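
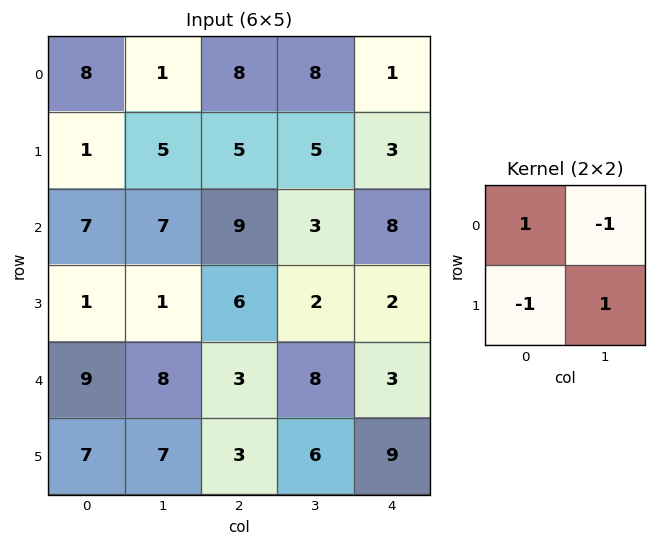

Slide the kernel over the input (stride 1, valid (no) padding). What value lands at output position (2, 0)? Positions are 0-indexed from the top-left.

0

The receptive field on the input at this output position is [7 7 / 1 1]. Elementwise product with the kernel and sum: 7·1 + 7·-1 + 1·-1 + 1·1.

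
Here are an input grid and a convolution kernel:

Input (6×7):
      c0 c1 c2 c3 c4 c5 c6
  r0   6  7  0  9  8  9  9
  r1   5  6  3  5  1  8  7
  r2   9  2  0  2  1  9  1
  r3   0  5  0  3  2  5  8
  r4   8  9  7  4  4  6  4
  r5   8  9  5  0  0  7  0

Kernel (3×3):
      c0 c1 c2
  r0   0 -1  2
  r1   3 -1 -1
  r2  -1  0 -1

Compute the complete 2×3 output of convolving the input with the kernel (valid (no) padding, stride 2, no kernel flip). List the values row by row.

-10 9 -5
-22 -16 -22

Output[0,0]: The receptive field on the input at this output position is [6 7 0 / 5 6 3 / 9 2 0]. Elementwise product with the kernel and sum: 7·-1 + 0·2 + 5·3 + 6·-1 + 3·-1 + 9·-1 + 0·-1.
Output[0,1]: The receptive field on the input at this output position is [0 9 8 / 3 5 1 / 0 2 1]. Elementwise product with the kernel and sum: 9·-1 + 8·2 + 3·3 + 5·-1 + 1·-1 + 0·-1 + 1·-1.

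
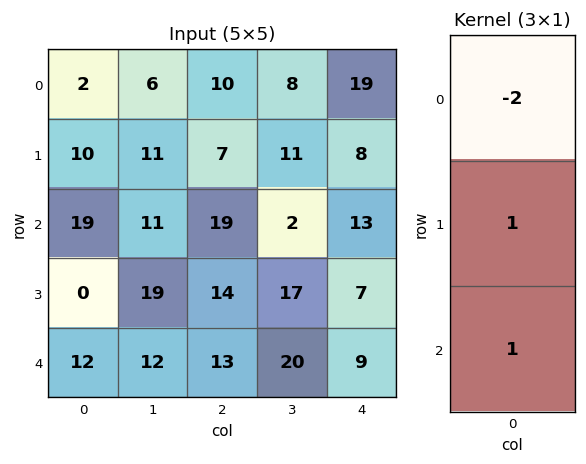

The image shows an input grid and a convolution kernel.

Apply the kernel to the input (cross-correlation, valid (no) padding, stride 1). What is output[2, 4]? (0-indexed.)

The receptive field on the input at this output position is [13 / 7 / 9]. Elementwise product with the kernel and sum: 13·-2 + 7·1 + 9·1.

-10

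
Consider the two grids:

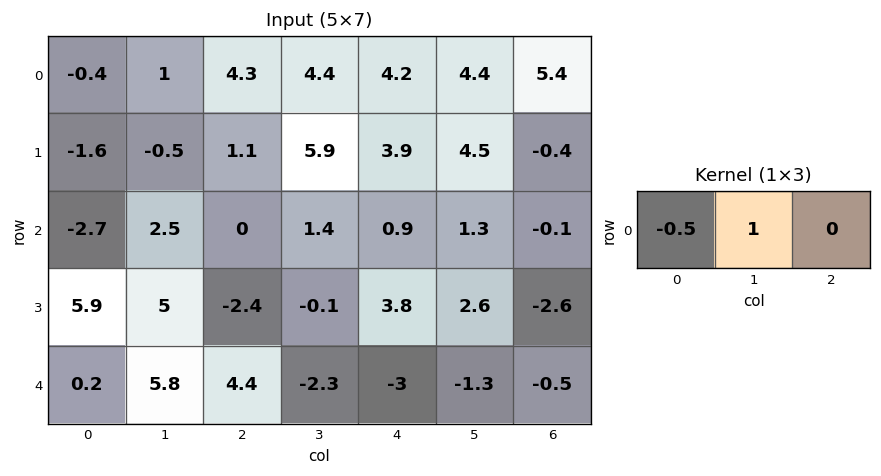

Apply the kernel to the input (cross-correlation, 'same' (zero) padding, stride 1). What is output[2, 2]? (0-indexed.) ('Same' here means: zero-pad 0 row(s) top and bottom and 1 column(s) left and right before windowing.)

-1.25

The receptive field on the zero-padded input at this output position is [2.5 0 1.4]. Elementwise product with the kernel and sum: 2.5·-0.5 + 0·1.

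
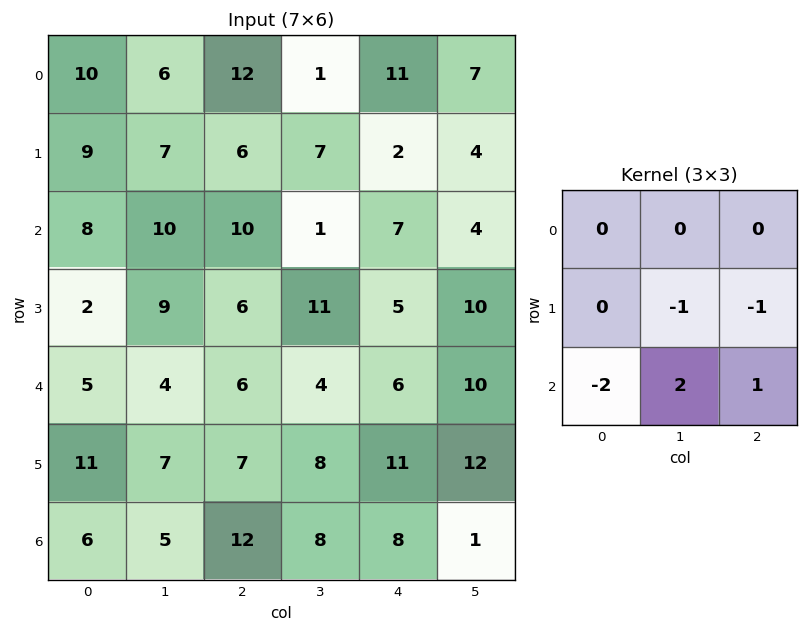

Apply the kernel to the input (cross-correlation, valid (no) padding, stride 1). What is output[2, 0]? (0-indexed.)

The receptive field on the input at this output position is [8 10 10 / 2 9 6 / 5 4 6]. Elementwise product with the kernel and sum: 9·-1 + 6·-1 + 5·-2 + 4·2 + 6·1.

-11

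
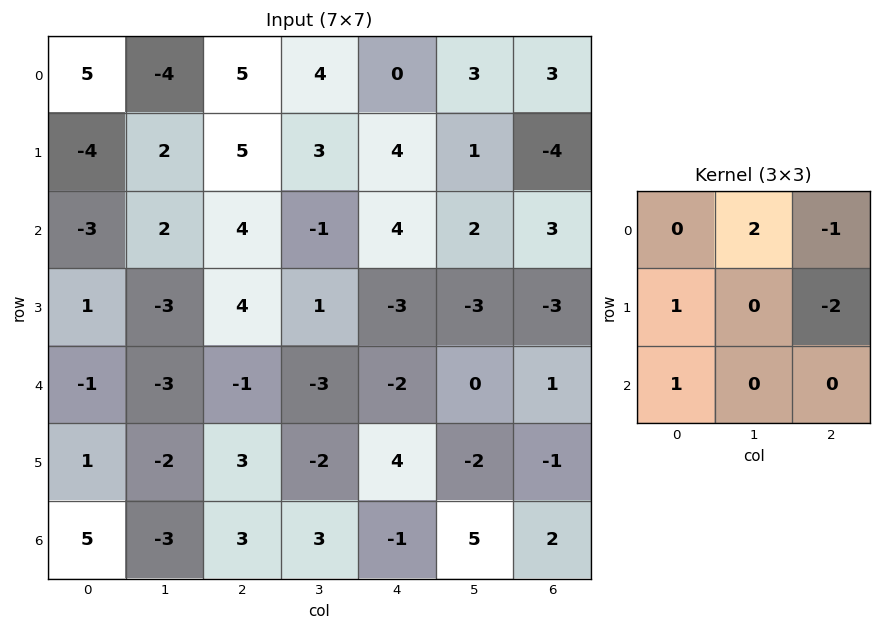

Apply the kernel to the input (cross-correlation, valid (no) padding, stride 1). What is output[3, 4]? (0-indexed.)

-3

The receptive field on the input at this output position is [-3 -3 -3 / -2 0 1 / 4 -2 -1]. Elementwise product with the kernel and sum: -3·2 + -3·-1 + -2·1 + 1·-2 + 4·1.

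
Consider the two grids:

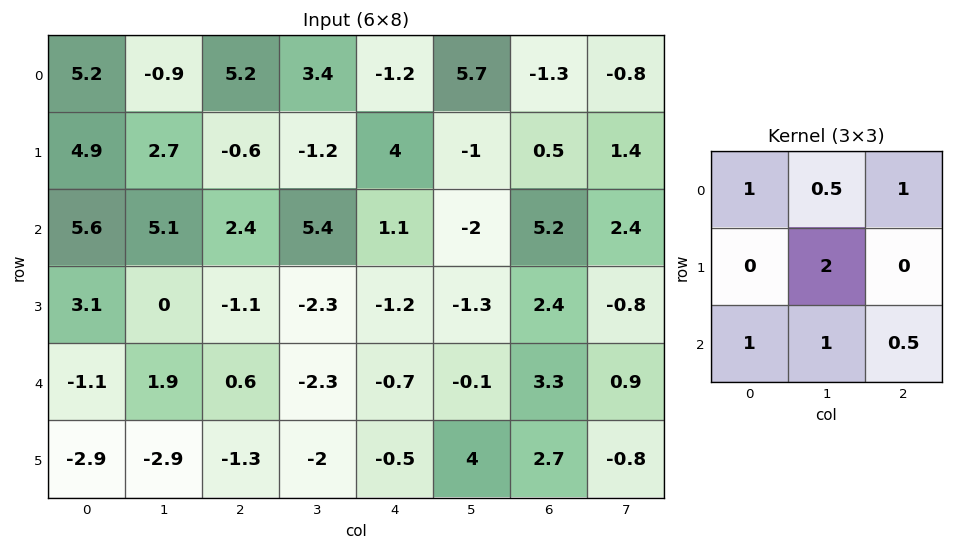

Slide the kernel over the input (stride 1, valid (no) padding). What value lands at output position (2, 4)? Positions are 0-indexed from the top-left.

The receptive field on the input at this output position is [1.1 -2 5.2 / -1.2 -1.3 2.4 / -0.7 -0.1 3.3]. Elementwise product with the kernel and sum: 1.1·1 + -2·0.5 + 5.2·1 + -1.3·2 + -0.7·1 + -0.1·1 + 3.3·0.5.

3.55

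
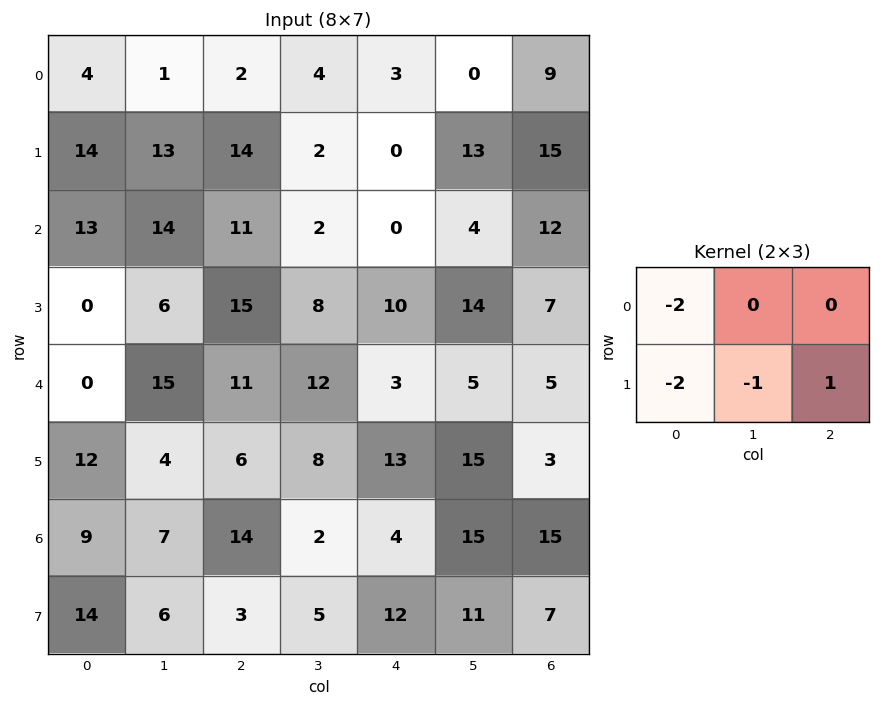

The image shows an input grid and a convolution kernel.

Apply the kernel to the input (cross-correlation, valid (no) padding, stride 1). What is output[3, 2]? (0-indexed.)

-61

The receptive field on the input at this output position is [15 8 10 / 11 12 3]. Elementwise product with the kernel and sum: 15·-2 + 11·-2 + 12·-1 + 3·1.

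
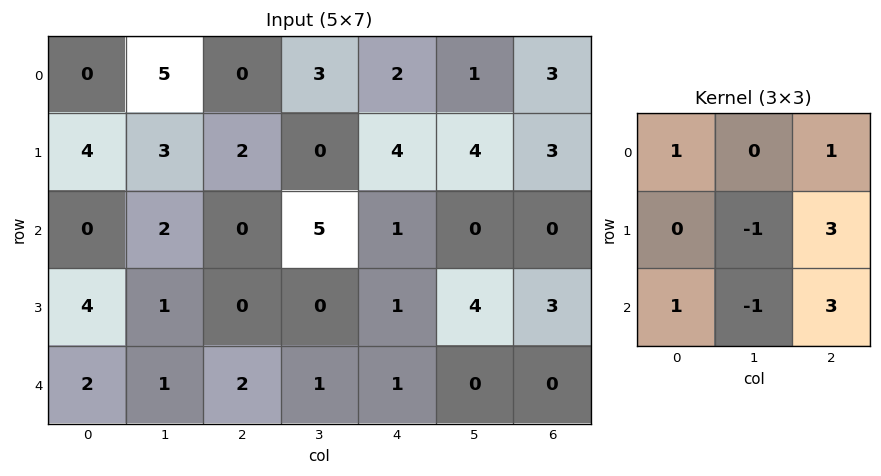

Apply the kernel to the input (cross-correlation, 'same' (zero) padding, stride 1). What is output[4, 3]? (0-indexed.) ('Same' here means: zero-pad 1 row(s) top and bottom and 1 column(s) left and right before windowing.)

3

The receptive field on the zero-padded input at this output position is [0 0 1 / 2 1 1 / 0 0 0]. Elementwise product with the kernel and sum: 0·1 + 1·1 + 1·-1 + 1·3 + 0·1 + 0·-1 + 0·3.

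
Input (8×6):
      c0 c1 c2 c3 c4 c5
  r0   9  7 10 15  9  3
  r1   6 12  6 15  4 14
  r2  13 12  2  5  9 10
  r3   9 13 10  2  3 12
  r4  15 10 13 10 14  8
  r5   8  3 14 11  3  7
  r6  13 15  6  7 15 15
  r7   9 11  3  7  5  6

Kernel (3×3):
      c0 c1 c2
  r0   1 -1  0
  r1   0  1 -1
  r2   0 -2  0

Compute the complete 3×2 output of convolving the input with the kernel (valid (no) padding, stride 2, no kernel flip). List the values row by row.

-16 -4
-16 -24
-36 -3

Output[0,0]: The receptive field on the input at this output position is [9 7 10 / 6 12 6 / 13 12 2]. Elementwise product with the kernel and sum: 9·1 + 7·-1 + 12·1 + 6·-1 + 12·-2.
Output[0,1]: The receptive field on the input at this output position is [10 15 9 / 6 15 4 / 2 5 9]. Elementwise product with the kernel and sum: 10·1 + 15·-1 + 15·1 + 4·-1 + 5·-2.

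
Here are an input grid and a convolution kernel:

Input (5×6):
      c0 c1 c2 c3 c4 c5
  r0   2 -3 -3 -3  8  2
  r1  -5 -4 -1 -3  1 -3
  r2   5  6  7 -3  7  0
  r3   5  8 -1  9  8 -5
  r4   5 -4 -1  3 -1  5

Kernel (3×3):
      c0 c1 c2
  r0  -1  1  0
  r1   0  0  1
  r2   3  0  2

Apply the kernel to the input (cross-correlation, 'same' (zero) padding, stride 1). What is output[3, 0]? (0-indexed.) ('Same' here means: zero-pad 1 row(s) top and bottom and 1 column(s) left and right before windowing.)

5

The receptive field on the zero-padded input at this output position is [0 5 6 / 0 5 8 / 0 5 -4]. Elementwise product with the kernel and sum: 0·-1 + 5·1 + 8·1 + 0·3 + -4·2.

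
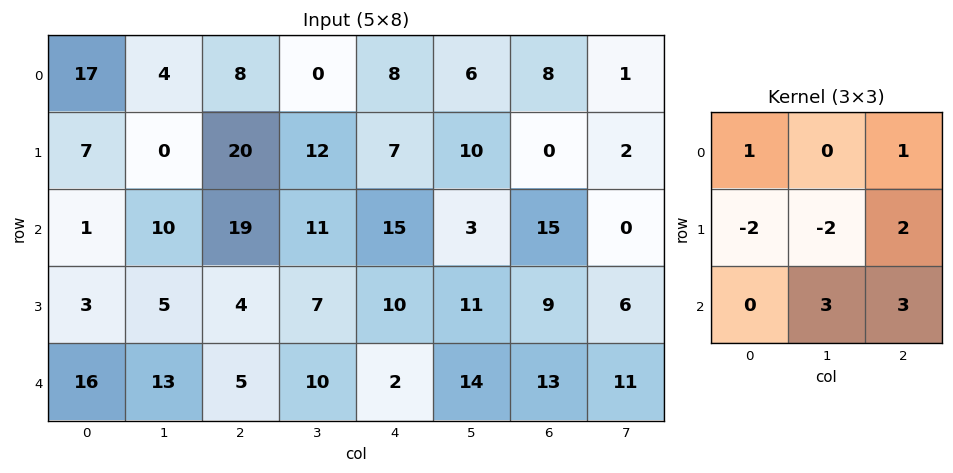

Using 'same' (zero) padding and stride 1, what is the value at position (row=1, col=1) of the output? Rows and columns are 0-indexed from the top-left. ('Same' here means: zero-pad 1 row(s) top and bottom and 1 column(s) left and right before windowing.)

The receptive field on the zero-padded input at this output position is [17 4 8 / 7 0 20 / 1 10 19]. Elementwise product with the kernel and sum: 17·1 + 8·1 + 7·-2 + 0·-2 + 20·2 + 10·3 + 19·3.

138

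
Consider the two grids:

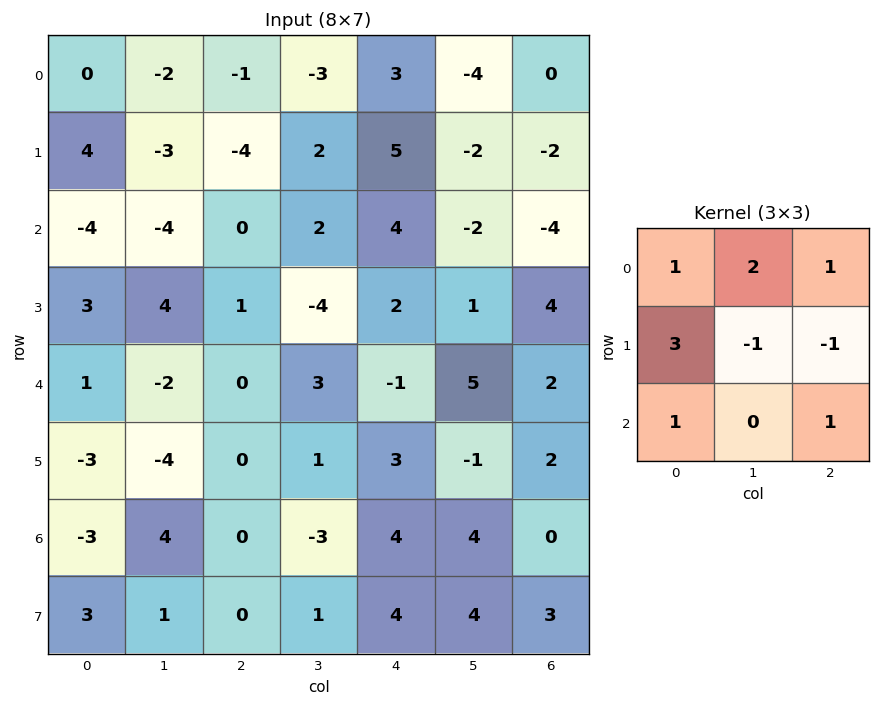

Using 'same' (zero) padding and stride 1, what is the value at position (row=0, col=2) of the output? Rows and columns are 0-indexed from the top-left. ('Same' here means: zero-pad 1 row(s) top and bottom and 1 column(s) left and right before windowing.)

The receptive field on the zero-padded input at this output position is [0 0 0 / -2 -1 -3 / -3 -4 2]. Elementwise product with the kernel and sum: 0·1 + 0·2 + 0·1 + -2·3 + -1·-1 + -3·-1 + -3·1 + 2·1.

-3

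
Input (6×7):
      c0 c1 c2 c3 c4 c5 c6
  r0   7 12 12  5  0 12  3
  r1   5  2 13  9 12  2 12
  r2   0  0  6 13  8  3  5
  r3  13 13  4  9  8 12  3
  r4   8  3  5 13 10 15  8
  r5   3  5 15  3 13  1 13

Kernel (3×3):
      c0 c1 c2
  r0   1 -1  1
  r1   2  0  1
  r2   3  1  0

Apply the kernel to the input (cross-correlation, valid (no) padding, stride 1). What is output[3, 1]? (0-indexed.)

The receptive field on the input at this output position is [13 4 9 / 3 5 13 / 5 15 3]. Elementwise product with the kernel and sum: 13·1 + 4·-1 + 9·1 + 3·2 + 13·1 + 5·3 + 15·1.

67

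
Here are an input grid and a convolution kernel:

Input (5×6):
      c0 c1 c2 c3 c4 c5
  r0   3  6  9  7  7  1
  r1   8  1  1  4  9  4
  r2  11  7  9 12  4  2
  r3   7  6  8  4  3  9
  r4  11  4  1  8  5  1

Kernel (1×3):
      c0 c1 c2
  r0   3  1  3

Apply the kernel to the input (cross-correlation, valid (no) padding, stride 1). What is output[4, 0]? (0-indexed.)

40

The receptive field on the input at this output position is [11 4 1]. Elementwise product with the kernel and sum: 11·3 + 4·1 + 1·3.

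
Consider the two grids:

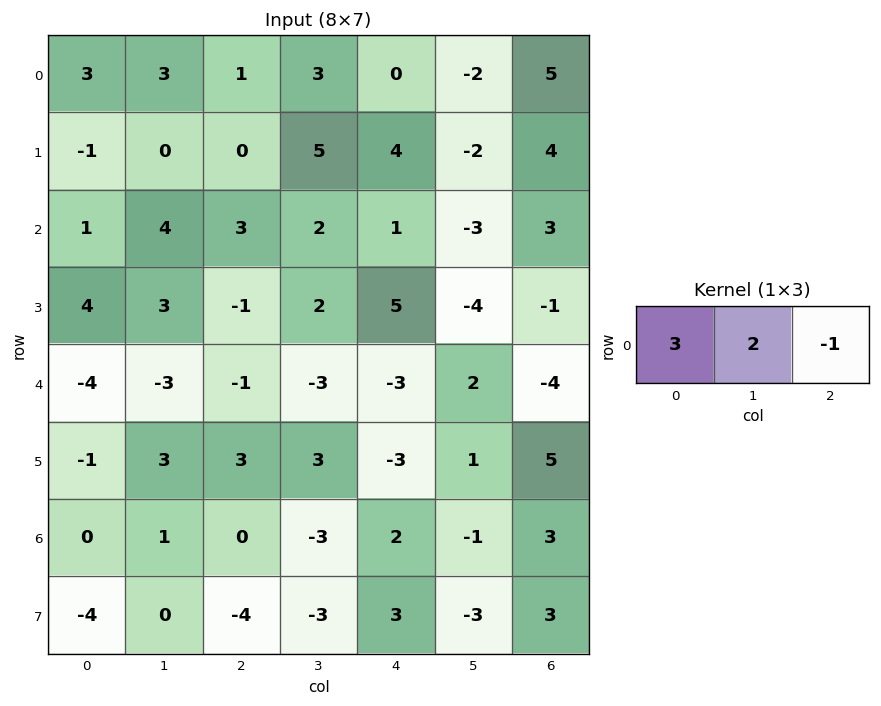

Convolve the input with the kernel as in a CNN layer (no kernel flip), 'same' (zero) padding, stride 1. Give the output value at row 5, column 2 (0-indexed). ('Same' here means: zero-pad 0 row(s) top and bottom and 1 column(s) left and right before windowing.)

The receptive field on the zero-padded input at this output position is [3 3 3]. Elementwise product with the kernel and sum: 3·3 + 3·2 + 3·-1.

12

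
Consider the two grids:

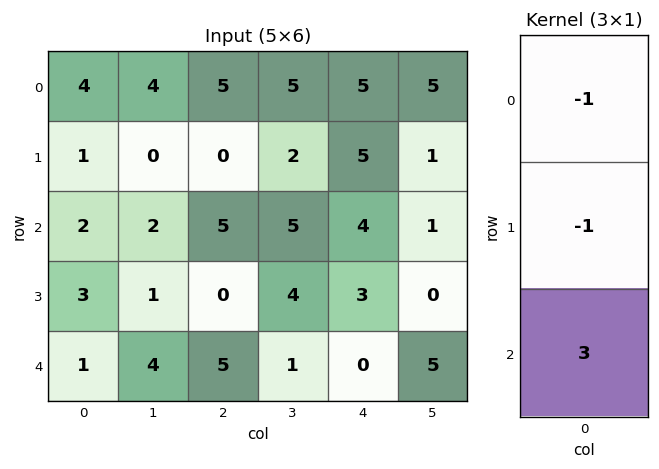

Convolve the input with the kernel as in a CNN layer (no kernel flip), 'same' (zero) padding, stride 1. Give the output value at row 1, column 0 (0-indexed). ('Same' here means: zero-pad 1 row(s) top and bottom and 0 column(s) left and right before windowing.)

The receptive field on the zero-padded input at this output position is [4 / 1 / 2]. Elementwise product with the kernel and sum: 4·-1 + 1·-1 + 2·3.

1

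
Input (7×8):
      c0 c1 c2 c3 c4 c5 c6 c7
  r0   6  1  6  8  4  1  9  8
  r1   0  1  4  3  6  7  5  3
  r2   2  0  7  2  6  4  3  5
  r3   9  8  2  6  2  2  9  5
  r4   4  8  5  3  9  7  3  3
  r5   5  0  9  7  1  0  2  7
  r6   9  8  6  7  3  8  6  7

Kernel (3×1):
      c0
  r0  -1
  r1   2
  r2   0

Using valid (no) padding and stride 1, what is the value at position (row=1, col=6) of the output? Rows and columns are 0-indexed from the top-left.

1

The receptive field on the input at this output position is [5 / 3 / 9]. Elementwise product with the kernel and sum: 5·-1 + 3·2.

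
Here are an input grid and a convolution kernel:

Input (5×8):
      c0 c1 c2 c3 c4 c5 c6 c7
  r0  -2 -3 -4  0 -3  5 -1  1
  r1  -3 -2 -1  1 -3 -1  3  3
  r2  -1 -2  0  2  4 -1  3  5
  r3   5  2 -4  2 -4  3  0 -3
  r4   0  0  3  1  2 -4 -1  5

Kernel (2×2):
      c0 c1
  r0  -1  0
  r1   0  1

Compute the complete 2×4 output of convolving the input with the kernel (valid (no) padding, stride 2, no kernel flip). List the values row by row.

Output[0,0]: The receptive field on the input at this output position is [-2 -3 / -3 -2]. Elementwise product with the kernel and sum: -2·-1 + -2·1.

0 5 2 4
3 2 -1 -6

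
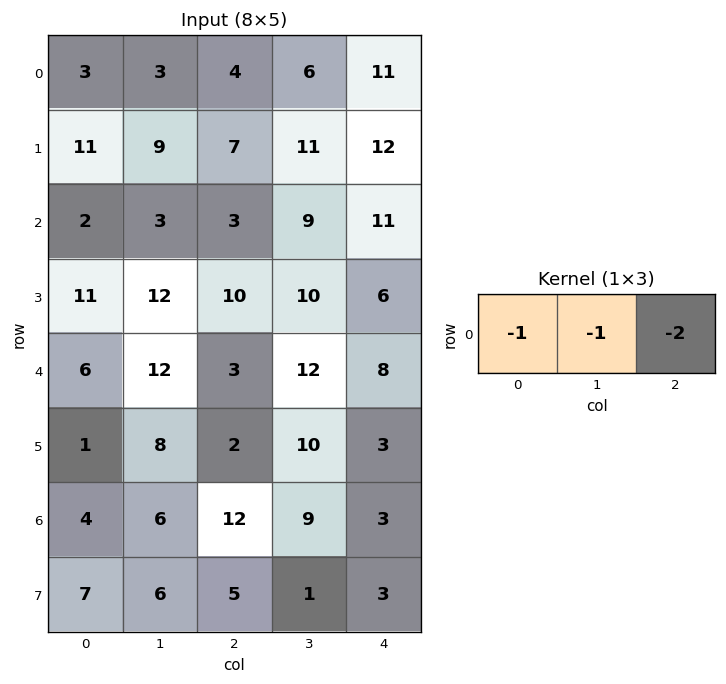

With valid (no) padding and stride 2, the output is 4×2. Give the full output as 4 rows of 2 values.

Output[0,0]: The receptive field on the input at this output position is [3 3 4]. Elementwise product with the kernel and sum: 3·-1 + 3·-1 + 4·-2.

-14 -32
-11 -34
-24 -31
-34 -27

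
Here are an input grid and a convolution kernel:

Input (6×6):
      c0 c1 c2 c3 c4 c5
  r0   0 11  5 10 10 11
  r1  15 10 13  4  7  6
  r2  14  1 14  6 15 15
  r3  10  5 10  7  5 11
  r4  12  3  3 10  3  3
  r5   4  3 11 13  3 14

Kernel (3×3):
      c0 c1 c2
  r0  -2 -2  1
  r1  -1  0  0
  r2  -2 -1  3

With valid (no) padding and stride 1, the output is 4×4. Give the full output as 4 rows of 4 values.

-19 -30 -22 -15
-46 -42 -53 -8
-44 -8 -42 -48
-10 -4 -58 -10

Output[0,0]: The receptive field on the input at this output position is [0 11 5 / 15 10 13 / 14 1 14]. Elementwise product with the kernel and sum: 0·-2 + 11·-2 + 5·1 + 15·-1 + 14·-2 + 1·-1 + 14·3.
Output[0,1]: The receptive field on the input at this output position is [11 5 10 / 10 13 4 / 1 14 6]. Elementwise product with the kernel and sum: 11·-2 + 5·-2 + 10·1 + 10·-1 + 1·-2 + 14·-1 + 6·3.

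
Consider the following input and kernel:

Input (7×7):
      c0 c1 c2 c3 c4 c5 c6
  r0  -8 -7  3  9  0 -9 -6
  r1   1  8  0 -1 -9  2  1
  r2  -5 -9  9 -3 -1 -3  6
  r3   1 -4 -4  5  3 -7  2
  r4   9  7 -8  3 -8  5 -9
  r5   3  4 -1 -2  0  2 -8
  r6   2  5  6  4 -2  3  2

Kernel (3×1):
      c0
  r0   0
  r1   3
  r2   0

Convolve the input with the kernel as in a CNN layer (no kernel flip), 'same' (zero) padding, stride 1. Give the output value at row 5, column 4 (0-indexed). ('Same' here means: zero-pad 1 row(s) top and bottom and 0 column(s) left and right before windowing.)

0

The receptive field on the zero-padded input at this output position is [-8 / 0 / -2]. Elementwise product with the kernel and sum: 0·3.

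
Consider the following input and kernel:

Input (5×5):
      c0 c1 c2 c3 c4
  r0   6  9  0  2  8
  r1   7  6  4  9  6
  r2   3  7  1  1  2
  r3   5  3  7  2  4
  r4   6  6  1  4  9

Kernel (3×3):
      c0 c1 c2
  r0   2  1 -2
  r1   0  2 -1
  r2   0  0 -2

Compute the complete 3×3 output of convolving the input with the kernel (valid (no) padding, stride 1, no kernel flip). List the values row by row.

27 11 -6
11 -5 -3
8 17 -19

Output[0,0]: The receptive field on the input at this output position is [6 9 0 / 7 6 4 / 3 7 1]. Elementwise product with the kernel and sum: 6·2 + 9·1 + 0·-2 + 6·2 + 4·-1 + 1·-2.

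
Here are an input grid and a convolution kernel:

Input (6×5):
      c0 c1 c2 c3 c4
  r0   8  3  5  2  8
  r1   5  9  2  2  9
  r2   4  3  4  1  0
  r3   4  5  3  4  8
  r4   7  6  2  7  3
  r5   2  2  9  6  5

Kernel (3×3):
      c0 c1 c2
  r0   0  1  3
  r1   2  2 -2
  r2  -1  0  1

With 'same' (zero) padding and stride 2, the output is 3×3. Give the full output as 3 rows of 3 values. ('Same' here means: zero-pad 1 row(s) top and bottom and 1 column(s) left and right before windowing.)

19 5 18
39 19 7
23 21 22

Output[0,0]: The receptive field on the zero-padded input at this output position is [0 0 0 / 0 8 3 / 0 5 9]. Elementwise product with the kernel and sum: 0·1 + 0·3 + 0·2 + 8·2 + 3·-2 + 0·-1 + 9·1.
Output[0,1]: The receptive field on the zero-padded input at this output position is [0 0 0 / 3 5 2 / 9 2 2]. Elementwise product with the kernel and sum: 0·1 + 0·3 + 3·2 + 5·2 + 2·-2 + 9·-1 + 2·1.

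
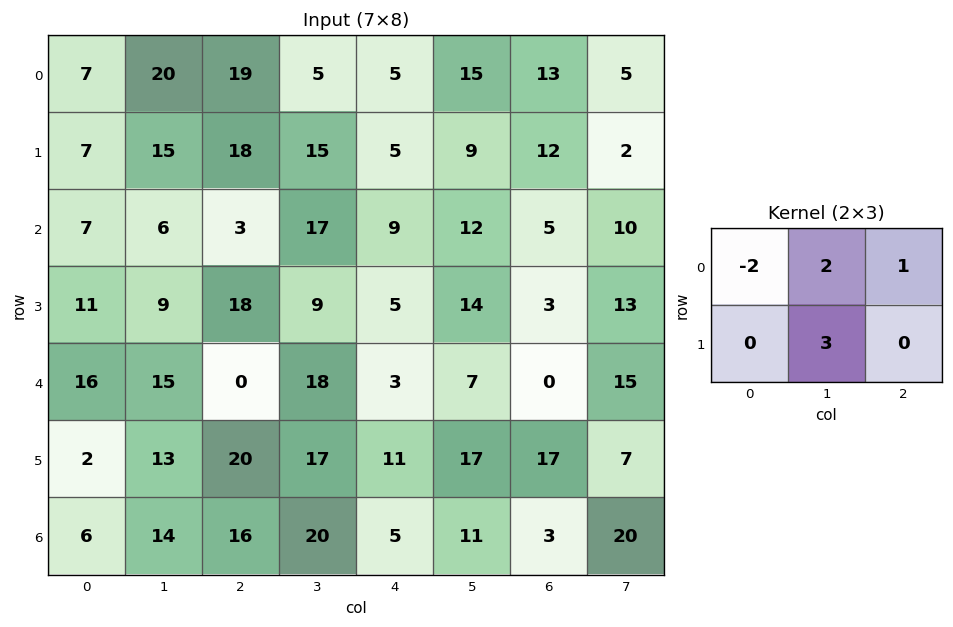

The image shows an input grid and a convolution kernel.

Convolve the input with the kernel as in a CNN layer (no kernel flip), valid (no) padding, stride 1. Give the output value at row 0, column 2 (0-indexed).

22

The receptive field on the input at this output position is [19 5 5 / 18 15 5]. Elementwise product with the kernel and sum: 19·-2 + 5·2 + 5·1 + 15·3.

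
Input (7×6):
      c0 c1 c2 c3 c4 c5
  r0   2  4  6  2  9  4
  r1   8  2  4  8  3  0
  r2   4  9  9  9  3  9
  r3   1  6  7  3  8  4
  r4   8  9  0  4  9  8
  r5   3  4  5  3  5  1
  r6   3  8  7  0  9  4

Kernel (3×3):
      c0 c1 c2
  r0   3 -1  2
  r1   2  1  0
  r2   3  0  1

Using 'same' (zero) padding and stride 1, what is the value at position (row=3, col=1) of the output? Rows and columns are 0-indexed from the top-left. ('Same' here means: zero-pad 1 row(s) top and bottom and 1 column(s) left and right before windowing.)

53

The receptive field on the zero-padded input at this output position is [4 9 9 / 1 6 7 / 8 9 0]. Elementwise product with the kernel and sum: 4·3 + 9·-1 + 9·2 + 1·2 + 6·1 + 8·3 + 0·1.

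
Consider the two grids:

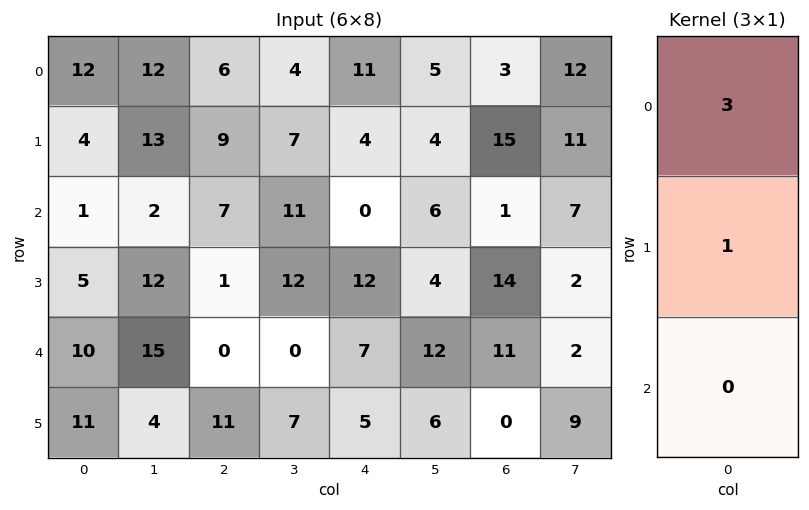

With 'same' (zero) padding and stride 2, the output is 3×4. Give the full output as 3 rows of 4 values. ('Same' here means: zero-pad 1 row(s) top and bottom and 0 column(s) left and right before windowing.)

12 6 11 3
13 34 12 46
25 3 43 53

Output[0,0]: The receptive field on the zero-padded input at this output position is [0 / 12 / 4]. Elementwise product with the kernel and sum: 0·3 + 12·1.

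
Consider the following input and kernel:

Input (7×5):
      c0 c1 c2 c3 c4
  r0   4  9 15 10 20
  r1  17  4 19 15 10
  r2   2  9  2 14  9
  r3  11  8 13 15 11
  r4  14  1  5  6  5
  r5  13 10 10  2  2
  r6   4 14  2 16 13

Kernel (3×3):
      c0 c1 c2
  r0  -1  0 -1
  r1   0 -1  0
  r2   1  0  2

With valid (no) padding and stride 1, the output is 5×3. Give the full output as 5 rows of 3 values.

Output[0,0]: The receptive field on the input at this output position is [4 9 15 / 17 4 19 / 2 9 2]. Elementwise product with the kernel and sum: 4·-1 + 15·-1 + 4·-1 + 2·1 + 2·2.
Output[0,1]: The receptive field on the input at this output position is [9 15 10 / 4 19 15 / 9 2 14]. Elementwise product with the kernel and sum: 9·-1 + 10·-1 + 19·-1 + 9·1 + 14·2.

-17 -1 -30
-8 17 -8
12 -23 -11
8 -14 -16
-21 29 16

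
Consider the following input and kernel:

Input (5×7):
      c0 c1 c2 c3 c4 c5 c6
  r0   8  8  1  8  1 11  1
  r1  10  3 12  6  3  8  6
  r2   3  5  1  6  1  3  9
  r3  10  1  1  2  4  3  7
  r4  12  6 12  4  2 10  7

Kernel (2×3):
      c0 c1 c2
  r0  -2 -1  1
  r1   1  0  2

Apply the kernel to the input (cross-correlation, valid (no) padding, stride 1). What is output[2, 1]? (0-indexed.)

0

The receptive field on the input at this output position is [5 1 6 / 1 1 2]. Elementwise product with the kernel and sum: 5·-2 + 1·-1 + 6·1 + 1·1 + 2·2.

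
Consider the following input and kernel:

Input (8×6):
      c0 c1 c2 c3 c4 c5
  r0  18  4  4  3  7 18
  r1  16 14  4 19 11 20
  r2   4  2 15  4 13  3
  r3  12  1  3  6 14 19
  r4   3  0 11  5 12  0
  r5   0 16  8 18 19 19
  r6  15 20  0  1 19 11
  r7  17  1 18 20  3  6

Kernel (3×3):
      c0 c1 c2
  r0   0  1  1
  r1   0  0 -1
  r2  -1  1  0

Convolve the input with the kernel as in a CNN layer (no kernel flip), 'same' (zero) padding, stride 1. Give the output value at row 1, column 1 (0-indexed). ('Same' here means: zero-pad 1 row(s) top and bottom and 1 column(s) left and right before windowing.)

The receptive field on the zero-padded input at this output position is [18 4 4 / 16 14 4 / 4 2 15]. Elementwise product with the kernel and sum: 4·1 + 4·1 + 4·-1 + 4·-1 + 2·1.

2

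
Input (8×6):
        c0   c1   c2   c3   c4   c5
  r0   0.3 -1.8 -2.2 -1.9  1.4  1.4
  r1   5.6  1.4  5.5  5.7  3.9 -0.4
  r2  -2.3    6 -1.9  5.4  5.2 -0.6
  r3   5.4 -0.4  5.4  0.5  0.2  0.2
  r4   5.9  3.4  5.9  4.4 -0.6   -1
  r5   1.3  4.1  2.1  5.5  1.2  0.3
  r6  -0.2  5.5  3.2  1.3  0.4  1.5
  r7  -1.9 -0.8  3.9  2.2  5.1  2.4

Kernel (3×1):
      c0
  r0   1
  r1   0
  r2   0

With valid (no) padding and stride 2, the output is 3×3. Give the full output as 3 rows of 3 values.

0.3 -2.2 1.4
-2.3 -1.9 5.2
5.9 5.9 -0.6

Output[0,0]: The receptive field on the input at this output position is [0.3 / 5.6 / -2.3]. Elementwise product with the kernel and sum: 0.3·1.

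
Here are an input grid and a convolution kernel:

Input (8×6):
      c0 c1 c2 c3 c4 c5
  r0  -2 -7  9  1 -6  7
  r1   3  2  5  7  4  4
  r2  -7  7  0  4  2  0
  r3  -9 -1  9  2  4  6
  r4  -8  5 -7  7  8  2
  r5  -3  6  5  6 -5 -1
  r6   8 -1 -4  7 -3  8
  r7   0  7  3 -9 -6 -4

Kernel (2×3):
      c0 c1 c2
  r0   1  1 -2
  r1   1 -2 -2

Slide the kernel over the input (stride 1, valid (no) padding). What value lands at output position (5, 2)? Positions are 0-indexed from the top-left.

9

The receptive field on the input at this output position is [5 6 -5 / -4 7 -3]. Elementwise product with the kernel and sum: 5·1 + 6·1 + -5·-2 + -4·1 + 7·-2 + -3·-2.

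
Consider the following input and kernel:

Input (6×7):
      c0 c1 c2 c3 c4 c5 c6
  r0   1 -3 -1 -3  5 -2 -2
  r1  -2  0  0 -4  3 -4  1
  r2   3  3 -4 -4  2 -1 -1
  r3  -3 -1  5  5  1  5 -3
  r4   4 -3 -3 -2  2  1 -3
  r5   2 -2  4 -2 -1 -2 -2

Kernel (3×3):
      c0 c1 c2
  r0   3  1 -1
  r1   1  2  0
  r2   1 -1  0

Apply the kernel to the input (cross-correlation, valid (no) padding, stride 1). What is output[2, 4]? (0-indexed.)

The receptive field on the input at this output position is [2 -1 -1 / 1 5 -3 / 2 1 -3]. Elementwise product with the kernel and sum: 2·3 + -1·1 + -1·-1 + 1·1 + 5·2 + 2·1 + 1·-1.

18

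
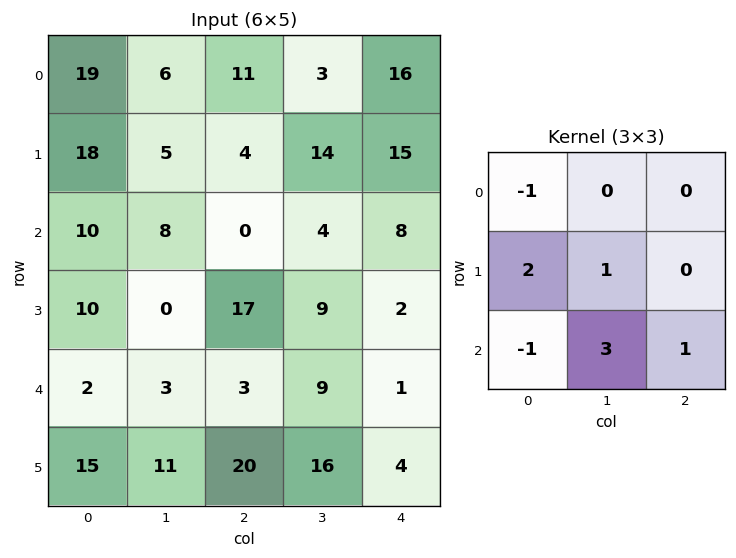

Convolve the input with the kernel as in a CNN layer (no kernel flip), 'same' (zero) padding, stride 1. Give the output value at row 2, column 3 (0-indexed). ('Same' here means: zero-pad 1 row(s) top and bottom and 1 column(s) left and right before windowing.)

The receptive field on the zero-padded input at this output position is [4 14 15 / 0 4 8 / 17 9 2]. Elementwise product with the kernel and sum: 4·-1 + 0·2 + 4·1 + 17·-1 + 9·3 + 2·1.

12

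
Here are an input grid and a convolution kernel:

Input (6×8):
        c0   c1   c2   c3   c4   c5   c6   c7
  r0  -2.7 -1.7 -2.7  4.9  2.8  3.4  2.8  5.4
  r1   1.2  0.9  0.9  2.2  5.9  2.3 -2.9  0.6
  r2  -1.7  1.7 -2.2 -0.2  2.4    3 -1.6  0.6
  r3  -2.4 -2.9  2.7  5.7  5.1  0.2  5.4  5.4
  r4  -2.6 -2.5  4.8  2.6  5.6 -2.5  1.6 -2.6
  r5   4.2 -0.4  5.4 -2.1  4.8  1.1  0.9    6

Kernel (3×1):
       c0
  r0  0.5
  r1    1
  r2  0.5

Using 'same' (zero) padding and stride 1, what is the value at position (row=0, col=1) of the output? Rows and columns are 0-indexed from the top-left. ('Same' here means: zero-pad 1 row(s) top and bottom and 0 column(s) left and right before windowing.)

The receptive field on the zero-padded input at this output position is [0 / -1.7 / 0.9]. Elementwise product with the kernel and sum: 0·0.5 + -1.7·1 + 0.9·0.5.

-1.25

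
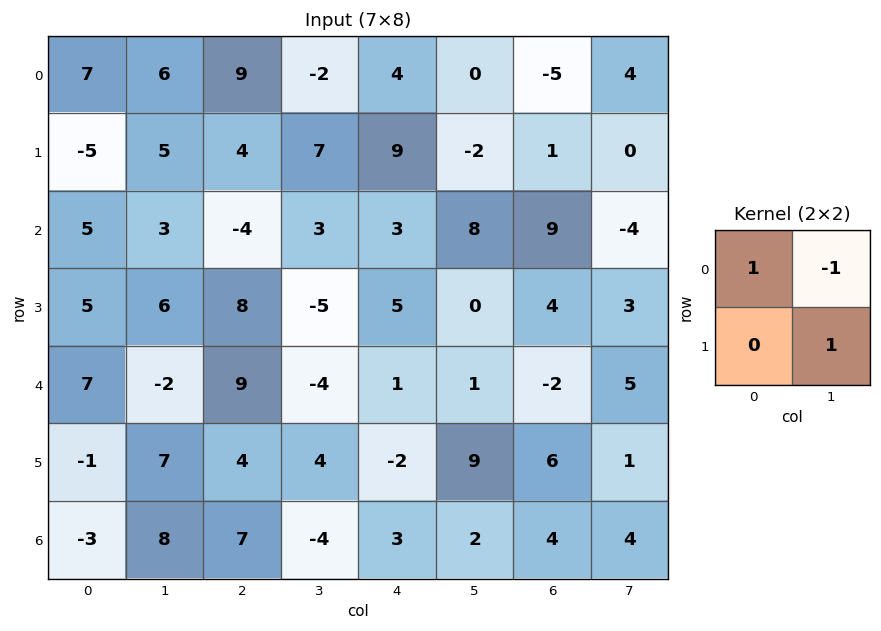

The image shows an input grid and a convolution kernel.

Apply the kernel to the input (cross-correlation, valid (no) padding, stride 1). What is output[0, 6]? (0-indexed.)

The receptive field on the input at this output position is [-5 4 / 1 0]. Elementwise product with the kernel and sum: -5·1 + 4·-1 + 0·1.

-9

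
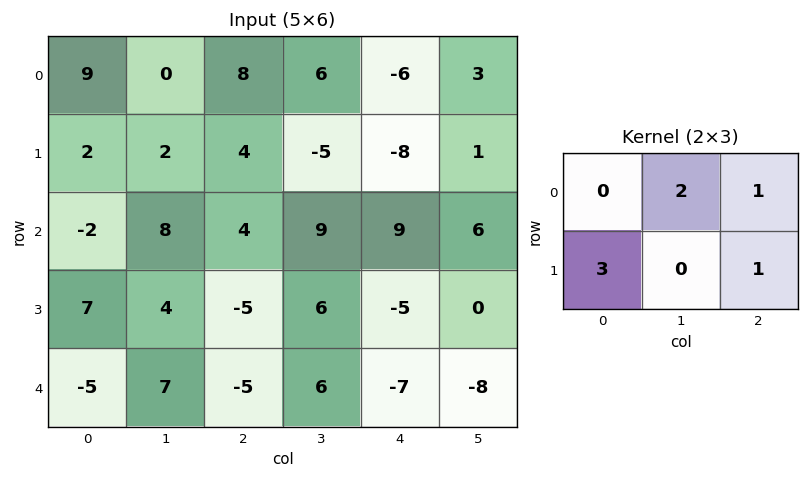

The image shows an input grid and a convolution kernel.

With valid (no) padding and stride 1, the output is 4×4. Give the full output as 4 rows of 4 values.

18 23 10 -23
6 36 3 18
36 35 7 42
-17 23 -15 0

Output[0,0]: The receptive field on the input at this output position is [9 0 8 / 2 2 4]. Elementwise product with the kernel and sum: 0·2 + 8·1 + 2·3 + 4·1.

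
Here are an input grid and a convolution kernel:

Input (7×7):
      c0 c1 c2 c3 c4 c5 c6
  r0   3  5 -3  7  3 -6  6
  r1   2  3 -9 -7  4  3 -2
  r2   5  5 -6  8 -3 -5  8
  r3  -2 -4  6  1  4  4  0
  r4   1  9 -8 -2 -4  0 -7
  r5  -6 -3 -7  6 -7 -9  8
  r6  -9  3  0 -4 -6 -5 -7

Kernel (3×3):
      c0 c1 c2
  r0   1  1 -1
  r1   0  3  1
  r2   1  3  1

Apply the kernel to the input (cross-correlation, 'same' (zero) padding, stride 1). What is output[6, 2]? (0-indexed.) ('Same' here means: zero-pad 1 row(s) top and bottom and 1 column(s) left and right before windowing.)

The receptive field on the zero-padded input at this output position is [-3 -7 6 / 3 0 -4 / 0 0 0]. Elementwise product with the kernel and sum: -3·1 + -7·1 + 6·-1 + 0·3 + -4·1 + 0·1 + 0·3 + 0·1.

-20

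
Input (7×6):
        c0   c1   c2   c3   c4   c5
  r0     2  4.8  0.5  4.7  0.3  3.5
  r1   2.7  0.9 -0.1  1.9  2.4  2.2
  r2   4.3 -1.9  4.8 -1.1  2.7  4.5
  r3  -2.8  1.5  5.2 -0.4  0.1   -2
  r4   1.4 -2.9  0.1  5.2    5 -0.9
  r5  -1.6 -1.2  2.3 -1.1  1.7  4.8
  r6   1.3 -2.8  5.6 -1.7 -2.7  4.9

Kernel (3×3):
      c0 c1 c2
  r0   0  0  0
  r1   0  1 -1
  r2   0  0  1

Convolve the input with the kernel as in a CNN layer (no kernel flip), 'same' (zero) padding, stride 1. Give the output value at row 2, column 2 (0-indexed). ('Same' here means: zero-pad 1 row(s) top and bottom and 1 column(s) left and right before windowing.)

5.5

The receptive field on the zero-padded input at this output position is [0.9 -0.1 1.9 / -1.9 4.8 -1.1 / 1.5 5.2 -0.4]. Elementwise product with the kernel and sum: 4.8·1 + -1.1·-1 + -0.4·1.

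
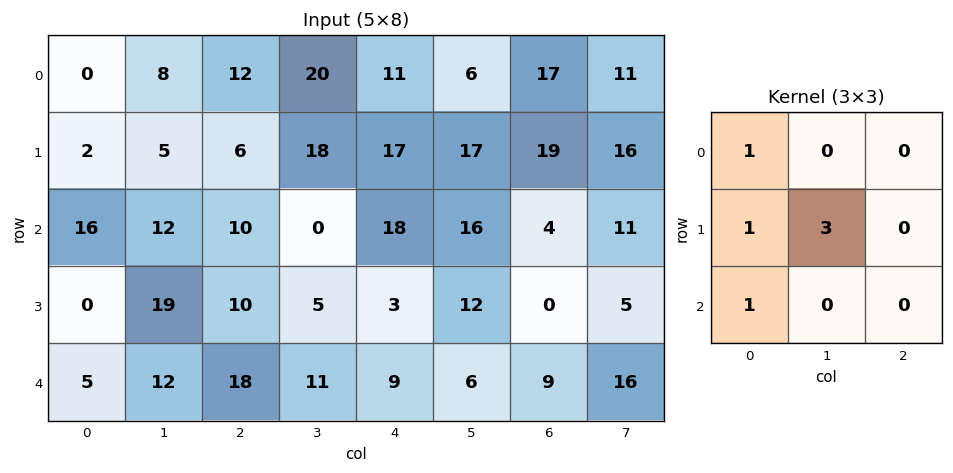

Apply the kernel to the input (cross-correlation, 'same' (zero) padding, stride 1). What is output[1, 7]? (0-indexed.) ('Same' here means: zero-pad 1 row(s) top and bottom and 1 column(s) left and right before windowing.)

88

The receptive field on the zero-padded input at this output position is [17 11 0 / 19 16 0 / 4 11 0]. Elementwise product with the kernel and sum: 17·1 + 19·1 + 16·3 + 4·1.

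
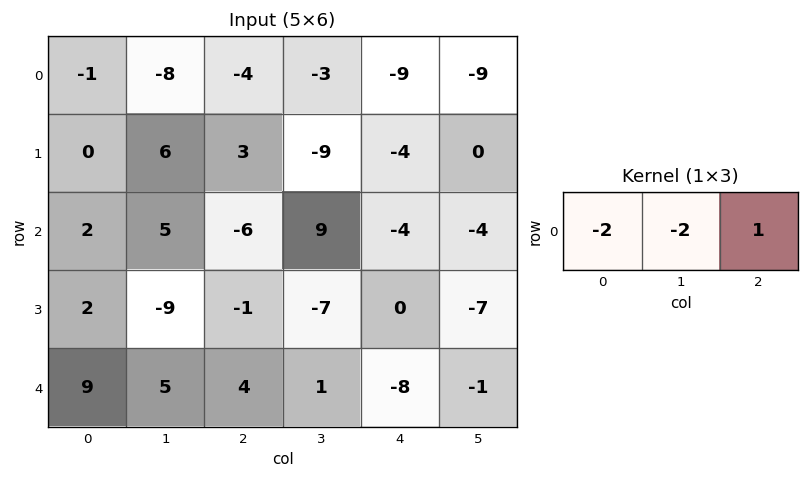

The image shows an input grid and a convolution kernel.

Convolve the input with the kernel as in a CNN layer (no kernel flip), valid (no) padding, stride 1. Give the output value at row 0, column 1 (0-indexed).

21

The receptive field on the input at this output position is [-8 -4 -3]. Elementwise product with the kernel and sum: -8·-2 + -4·-2 + -3·1.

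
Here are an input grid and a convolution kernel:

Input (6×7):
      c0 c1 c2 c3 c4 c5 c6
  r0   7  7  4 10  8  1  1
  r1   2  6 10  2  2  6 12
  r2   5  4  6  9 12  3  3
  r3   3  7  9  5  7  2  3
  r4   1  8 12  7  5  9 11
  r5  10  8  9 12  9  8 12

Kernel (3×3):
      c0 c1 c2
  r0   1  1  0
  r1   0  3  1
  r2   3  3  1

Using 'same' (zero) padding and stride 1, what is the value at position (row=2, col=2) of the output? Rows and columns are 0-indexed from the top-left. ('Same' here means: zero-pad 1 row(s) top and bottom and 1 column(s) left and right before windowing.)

96

The receptive field on the zero-padded input at this output position is [6 10 2 / 4 6 9 / 7 9 5]. Elementwise product with the kernel and sum: 6·1 + 10·1 + 6·3 + 9·1 + 7·3 + 9·3 + 5·1.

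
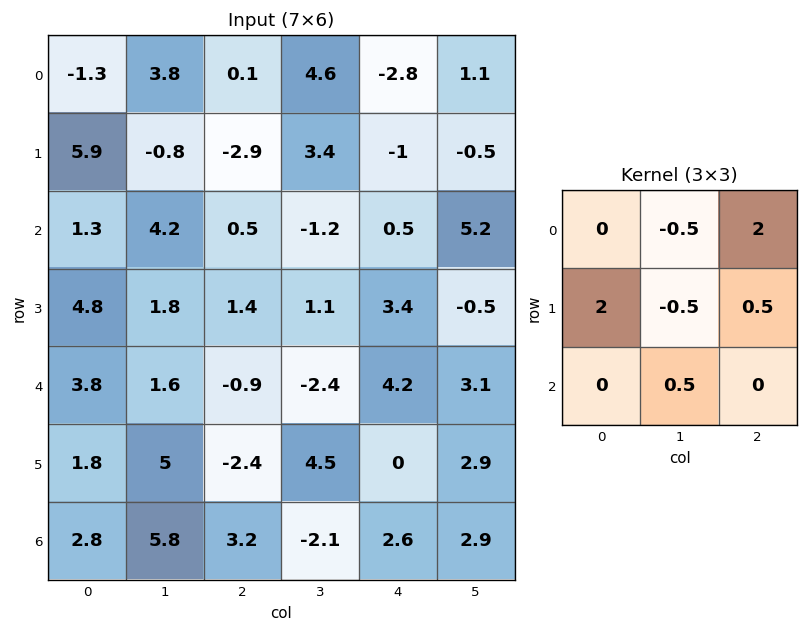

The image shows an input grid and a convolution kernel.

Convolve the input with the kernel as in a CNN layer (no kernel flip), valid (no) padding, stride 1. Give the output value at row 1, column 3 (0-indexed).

The receptive field on the input at this output position is [3.4 -1 -0.5 / -1.2 0.5 5.2 / 1.1 3.4 -0.5]. Elementwise product with the kernel and sum: -1·-0.5 + -0.5·2 + -1.2·2 + 0.5·-0.5 + 5.2·0.5 + 3.4·0.5.

1.15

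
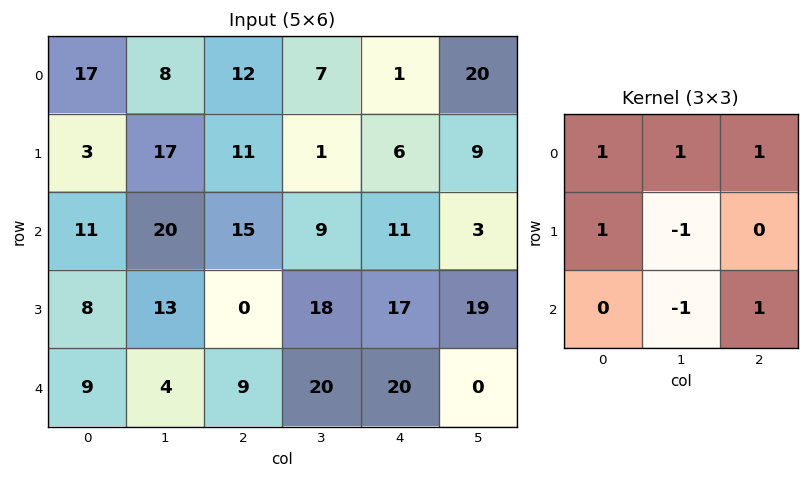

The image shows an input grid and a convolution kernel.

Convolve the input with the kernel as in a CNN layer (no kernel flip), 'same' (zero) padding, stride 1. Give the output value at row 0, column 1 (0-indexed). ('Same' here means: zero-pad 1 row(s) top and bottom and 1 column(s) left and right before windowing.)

The receptive field on the zero-padded input at this output position is [0 0 0 / 17 8 12 / 3 17 11]. Elementwise product with the kernel and sum: 0·1 + 0·1 + 0·1 + 17·1 + 8·-1 + 17·-1 + 11·1.

3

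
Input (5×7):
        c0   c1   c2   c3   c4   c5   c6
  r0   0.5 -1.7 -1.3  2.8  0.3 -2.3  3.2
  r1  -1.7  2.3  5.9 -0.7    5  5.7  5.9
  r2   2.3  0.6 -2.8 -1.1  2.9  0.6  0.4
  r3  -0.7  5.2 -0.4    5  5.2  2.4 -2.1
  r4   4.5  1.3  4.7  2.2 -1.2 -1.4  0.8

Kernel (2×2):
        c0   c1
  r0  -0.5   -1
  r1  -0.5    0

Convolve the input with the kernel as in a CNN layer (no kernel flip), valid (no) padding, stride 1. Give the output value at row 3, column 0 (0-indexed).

-7.1

The receptive field on the input at this output position is [-0.7 5.2 / 4.5 1.3]. Elementwise product with the kernel and sum: -0.7·-0.5 + 5.2·-1 + 4.5·-0.5.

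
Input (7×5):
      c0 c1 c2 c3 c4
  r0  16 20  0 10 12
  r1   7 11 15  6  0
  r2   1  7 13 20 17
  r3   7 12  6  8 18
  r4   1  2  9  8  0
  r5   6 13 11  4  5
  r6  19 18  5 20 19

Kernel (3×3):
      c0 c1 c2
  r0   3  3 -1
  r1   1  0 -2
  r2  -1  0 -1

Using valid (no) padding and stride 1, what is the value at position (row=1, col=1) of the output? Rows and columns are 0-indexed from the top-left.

19

The receptive field on the input at this output position is [11 15 6 / 7 13 20 / 12 6 8]. Elementwise product with the kernel and sum: 11·3 + 15·3 + 6·-1 + 7·1 + 20·-2 + 12·-1 + 8·-1.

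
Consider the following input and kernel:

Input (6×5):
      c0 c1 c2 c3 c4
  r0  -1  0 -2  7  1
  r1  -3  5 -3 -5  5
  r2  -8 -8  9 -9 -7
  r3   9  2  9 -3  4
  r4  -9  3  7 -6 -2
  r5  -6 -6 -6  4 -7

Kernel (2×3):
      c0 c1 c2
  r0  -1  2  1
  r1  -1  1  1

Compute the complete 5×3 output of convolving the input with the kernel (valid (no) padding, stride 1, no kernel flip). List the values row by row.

Output[0,0]: The receptive field on the input at this output position is [-1 0 -2 / -3 5 -3]. Elementwise product with the kernel and sum: -1·-1 + 0·2 + -2·1 + -3·-1 + 5·1 + -3·1.
Output[0,1]: The receptive field on the input at this output position is [0 -2 7 / 5 -3 -5]. Elementwise product with the kernel and sum: 0·-1 + -2·2 + 7·1 + 5·-1 + -3·1 + -5·1.

4 -10 20
19 -8 -27
3 21 -42
23 11 -26
16 9 -18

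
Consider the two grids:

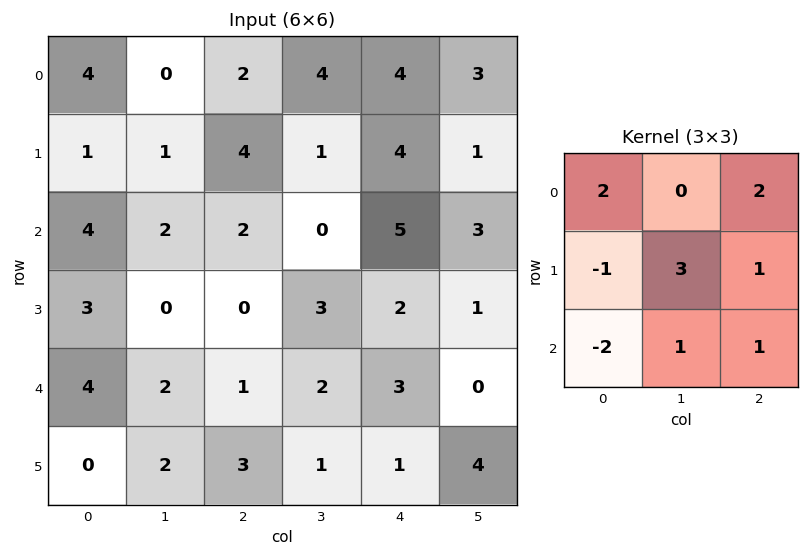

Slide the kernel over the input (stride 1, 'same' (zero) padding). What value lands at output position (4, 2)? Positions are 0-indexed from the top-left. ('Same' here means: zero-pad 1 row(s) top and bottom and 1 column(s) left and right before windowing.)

9

The receptive field on the zero-padded input at this output position is [0 0 3 / 2 1 2 / 2 3 1]. Elementwise product with the kernel and sum: 0·2 + 3·2 + 2·-1 + 1·3 + 2·1 + 2·-2 + 3·1 + 1·1.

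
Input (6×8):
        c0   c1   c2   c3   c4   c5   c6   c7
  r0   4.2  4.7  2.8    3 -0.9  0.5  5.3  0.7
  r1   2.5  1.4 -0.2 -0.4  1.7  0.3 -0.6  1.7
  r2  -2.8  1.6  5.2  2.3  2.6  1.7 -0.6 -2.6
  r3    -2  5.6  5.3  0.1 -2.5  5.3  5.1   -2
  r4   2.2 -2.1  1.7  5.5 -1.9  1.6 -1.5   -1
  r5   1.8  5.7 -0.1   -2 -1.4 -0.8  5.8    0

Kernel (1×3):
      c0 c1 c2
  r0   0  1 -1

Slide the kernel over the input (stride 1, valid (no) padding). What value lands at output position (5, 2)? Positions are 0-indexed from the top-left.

The receptive field on the input at this output position is [-0.1 -2 -1.4]. Elementwise product with the kernel and sum: -2·1 + -1.4·-1.

-0.6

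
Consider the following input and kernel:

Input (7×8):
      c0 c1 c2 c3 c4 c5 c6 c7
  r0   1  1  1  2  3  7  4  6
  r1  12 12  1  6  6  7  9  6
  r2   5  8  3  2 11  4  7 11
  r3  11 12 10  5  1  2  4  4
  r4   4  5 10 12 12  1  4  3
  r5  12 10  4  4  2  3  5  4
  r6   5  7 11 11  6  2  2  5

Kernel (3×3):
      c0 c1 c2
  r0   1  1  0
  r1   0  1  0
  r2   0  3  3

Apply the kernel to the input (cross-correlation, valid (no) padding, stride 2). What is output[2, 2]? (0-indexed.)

The receptive field on the input at this output position is [12 1 4 / 2 3 5 / 6 2 2]. Elementwise product with the kernel and sum: 12·1 + 1·1 + 3·1 + 2·3 + 2·3.

28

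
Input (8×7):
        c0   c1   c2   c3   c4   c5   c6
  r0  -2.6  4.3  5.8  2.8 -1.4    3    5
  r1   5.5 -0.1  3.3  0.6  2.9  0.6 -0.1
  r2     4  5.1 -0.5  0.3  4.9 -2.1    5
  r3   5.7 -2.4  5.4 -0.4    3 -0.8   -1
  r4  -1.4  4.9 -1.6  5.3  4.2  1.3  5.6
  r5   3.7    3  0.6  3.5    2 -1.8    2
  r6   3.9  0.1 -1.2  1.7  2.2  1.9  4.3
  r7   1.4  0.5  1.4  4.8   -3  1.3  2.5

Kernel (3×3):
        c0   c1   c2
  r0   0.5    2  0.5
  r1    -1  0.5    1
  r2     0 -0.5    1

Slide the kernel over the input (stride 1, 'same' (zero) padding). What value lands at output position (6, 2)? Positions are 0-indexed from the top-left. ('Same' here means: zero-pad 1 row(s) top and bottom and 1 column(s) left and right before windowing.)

The receptive field on the zero-padded input at this output position is [3 0.6 3.5 / 0.1 -1.2 1.7 / 0.5 1.4 4.8]. Elementwise product with the kernel and sum: 3·0.5 + 0.6·2 + 3.5·0.5 + 0.1·-1 + -1.2·0.5 + 1.7·1 + 1.4·-0.5 + 4.8·1.

9.55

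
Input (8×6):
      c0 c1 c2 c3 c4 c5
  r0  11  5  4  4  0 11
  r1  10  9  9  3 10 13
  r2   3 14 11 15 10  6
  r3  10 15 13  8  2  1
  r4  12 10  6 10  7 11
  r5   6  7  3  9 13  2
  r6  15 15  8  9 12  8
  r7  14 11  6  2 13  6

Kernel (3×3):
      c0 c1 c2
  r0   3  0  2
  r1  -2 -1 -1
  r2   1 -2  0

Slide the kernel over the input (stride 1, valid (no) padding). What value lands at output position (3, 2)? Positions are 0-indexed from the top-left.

-1

The receptive field on the input at this output position is [13 8 2 / 6 10 7 / 3 9 13]. Elementwise product with the kernel and sum: 13·3 + 2·2 + 6·-2 + 10·-1 + 7·-1 + 3·1 + 9·-2.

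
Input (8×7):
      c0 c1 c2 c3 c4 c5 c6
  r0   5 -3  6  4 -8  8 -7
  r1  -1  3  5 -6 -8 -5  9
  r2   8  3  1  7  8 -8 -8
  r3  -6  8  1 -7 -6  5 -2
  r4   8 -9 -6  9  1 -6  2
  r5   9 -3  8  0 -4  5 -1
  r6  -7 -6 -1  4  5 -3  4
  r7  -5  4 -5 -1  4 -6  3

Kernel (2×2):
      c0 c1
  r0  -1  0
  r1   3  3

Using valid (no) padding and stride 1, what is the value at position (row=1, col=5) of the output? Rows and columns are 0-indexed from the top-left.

The receptive field on the input at this output position is [-5 9 / -8 -8]. Elementwise product with the kernel and sum: -5·-1 + -8·3 + -8·3.

-43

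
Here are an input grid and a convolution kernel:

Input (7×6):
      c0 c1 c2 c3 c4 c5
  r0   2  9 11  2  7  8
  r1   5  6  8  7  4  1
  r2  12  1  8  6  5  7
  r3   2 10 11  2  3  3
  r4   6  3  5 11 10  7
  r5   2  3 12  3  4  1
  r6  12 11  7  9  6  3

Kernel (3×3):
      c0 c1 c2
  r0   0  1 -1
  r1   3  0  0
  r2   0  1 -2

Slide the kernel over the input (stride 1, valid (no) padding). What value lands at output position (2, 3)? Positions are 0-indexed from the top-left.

0

The receptive field on the input at this output position is [6 5 7 / 2 3 3 / 11 10 7]. Elementwise product with the kernel and sum: 5·1 + 7·-1 + 2·3 + 10·1 + 7·-2.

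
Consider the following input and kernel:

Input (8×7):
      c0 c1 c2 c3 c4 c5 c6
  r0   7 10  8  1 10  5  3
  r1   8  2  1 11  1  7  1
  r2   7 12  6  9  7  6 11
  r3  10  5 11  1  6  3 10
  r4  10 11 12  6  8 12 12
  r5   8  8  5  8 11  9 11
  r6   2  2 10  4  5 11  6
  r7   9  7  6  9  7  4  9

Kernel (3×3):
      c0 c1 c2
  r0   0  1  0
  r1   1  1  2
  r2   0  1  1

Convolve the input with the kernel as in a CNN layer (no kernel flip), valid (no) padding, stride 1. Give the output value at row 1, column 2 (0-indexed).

The receptive field on the input at this output position is [1 11 1 / 6 9 7 / 11 1 6]. Elementwise product with the kernel and sum: 11·1 + 6·1 + 9·1 + 7·2 + 1·1 + 6·1.

47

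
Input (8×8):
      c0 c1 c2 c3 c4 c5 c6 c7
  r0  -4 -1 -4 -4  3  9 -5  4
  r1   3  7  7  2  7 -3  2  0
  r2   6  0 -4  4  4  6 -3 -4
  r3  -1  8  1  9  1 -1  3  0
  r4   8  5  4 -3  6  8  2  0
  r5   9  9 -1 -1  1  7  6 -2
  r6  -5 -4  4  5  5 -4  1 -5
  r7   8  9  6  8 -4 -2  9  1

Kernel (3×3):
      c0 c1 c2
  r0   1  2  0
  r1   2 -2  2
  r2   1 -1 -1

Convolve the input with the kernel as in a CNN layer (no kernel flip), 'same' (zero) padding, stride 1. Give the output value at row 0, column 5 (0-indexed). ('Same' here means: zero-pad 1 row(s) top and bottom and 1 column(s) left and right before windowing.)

The receptive field on the zero-padded input at this output position is [0 0 0 / 3 9 -5 / 7 -3 2]. Elementwise product with the kernel and sum: 0·1 + 0·2 + 3·2 + 9·-2 + -5·2 + 7·1 + -3·-1 + 2·-1.

-14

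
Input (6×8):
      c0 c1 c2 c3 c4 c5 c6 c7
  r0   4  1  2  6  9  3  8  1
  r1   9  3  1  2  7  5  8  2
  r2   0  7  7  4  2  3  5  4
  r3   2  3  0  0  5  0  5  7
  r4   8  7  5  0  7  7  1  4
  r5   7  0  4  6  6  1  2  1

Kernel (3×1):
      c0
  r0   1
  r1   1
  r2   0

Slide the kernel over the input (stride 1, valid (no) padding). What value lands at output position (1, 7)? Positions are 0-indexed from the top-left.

6

The receptive field on the input at this output position is [2 / 4 / 7]. Elementwise product with the kernel and sum: 2·1 + 4·1.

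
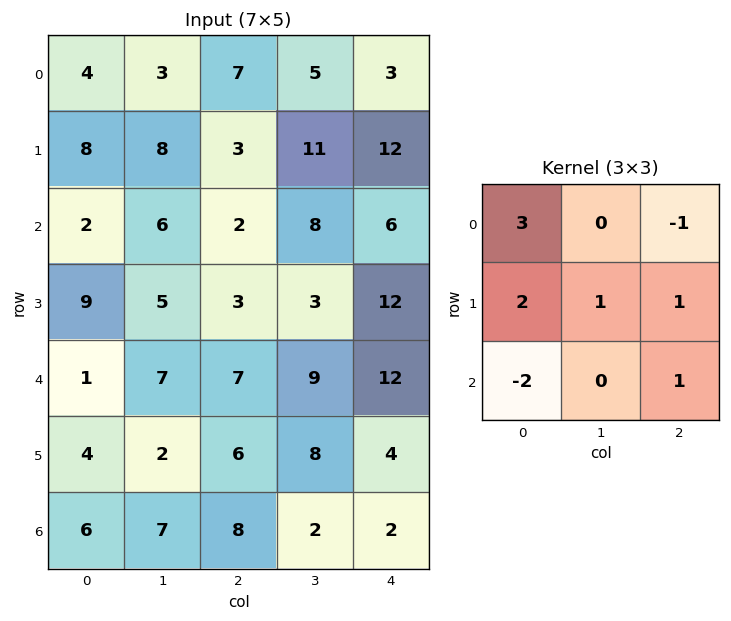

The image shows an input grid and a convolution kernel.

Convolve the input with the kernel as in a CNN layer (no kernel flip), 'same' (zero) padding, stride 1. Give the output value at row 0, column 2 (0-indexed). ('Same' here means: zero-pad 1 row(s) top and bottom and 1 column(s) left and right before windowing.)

The receptive field on the zero-padded input at this output position is [0 0 0 / 3 7 5 / 8 3 11]. Elementwise product with the kernel and sum: 0·3 + 0·-1 + 3·2 + 7·1 + 5·1 + 8·-2 + 11·1.

13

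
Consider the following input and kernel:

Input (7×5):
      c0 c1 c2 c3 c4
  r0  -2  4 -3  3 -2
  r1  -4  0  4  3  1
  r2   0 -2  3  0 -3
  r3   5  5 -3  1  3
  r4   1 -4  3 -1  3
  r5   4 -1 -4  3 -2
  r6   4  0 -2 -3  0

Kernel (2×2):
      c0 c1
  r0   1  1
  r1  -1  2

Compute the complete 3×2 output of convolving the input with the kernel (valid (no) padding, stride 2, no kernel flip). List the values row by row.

6 2
3 8
-9 12

Output[0,0]: The receptive field on the input at this output position is [-2 4 / -4 0]. Elementwise product with the kernel and sum: -2·1 + 4·1 + -4·-1 + 0·2.
Output[0,1]: The receptive field on the input at this output position is [-3 3 / 4 3]. Elementwise product with the kernel and sum: -3·1 + 3·1 + 4·-1 + 3·2.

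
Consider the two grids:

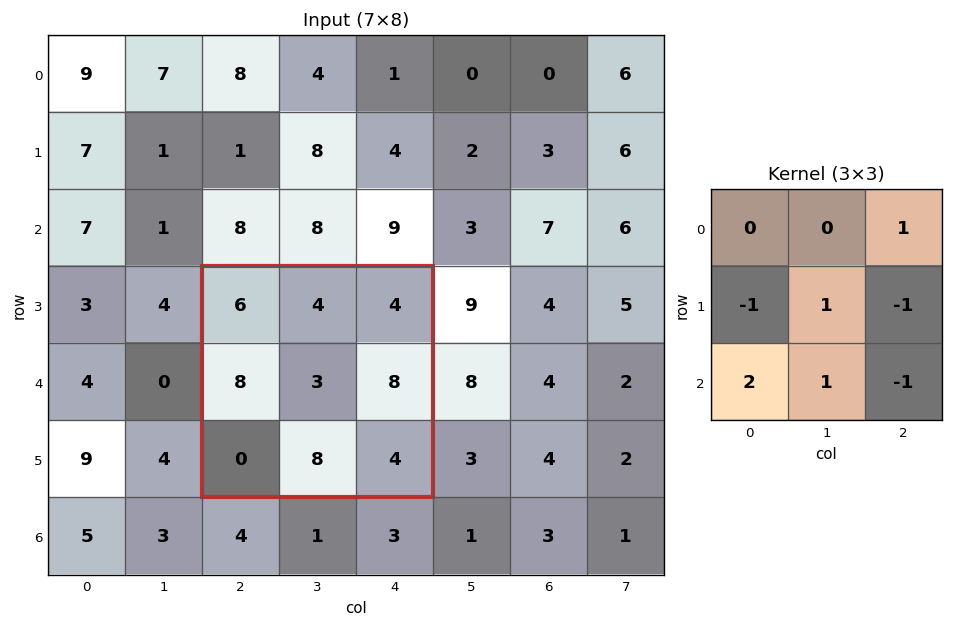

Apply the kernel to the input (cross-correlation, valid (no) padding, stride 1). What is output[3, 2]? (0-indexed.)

The receptive field on the input at this output position is [6 4 4 / 8 3 8 / 0 8 4]. Elementwise product with the kernel and sum: 4·1 + 8·-1 + 3·1 + 8·-1 + 0·2 + 8·1 + 4·-1.

-5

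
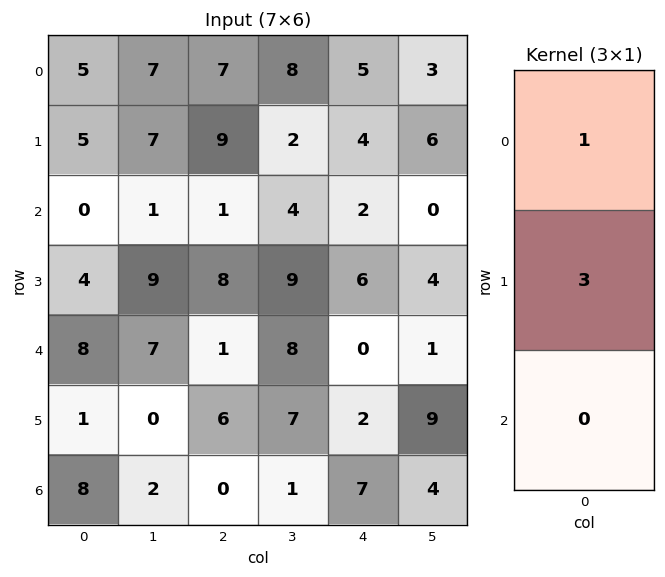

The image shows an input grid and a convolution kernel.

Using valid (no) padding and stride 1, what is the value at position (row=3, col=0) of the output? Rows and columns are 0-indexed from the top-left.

28

The receptive field on the input at this output position is [4 / 8 / 1]. Elementwise product with the kernel and sum: 4·1 + 8·3.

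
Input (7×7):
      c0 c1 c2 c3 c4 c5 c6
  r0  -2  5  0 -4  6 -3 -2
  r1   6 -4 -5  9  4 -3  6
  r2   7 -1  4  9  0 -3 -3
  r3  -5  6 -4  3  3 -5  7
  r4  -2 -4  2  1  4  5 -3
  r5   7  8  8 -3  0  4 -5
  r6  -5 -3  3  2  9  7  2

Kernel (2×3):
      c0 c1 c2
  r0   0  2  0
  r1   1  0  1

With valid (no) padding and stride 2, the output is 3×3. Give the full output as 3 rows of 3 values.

11 -9 4
-11 17 4
7 10 5

Output[0,0]: The receptive field on the input at this output position is [-2 5 0 / 6 -4 -5]. Elementwise product with the kernel and sum: 5·2 + 6·1 + -5·1.
Output[0,1]: The receptive field on the input at this output position is [0 -4 6 / -5 9 4]. Elementwise product with the kernel and sum: -4·2 + -5·1 + 4·1.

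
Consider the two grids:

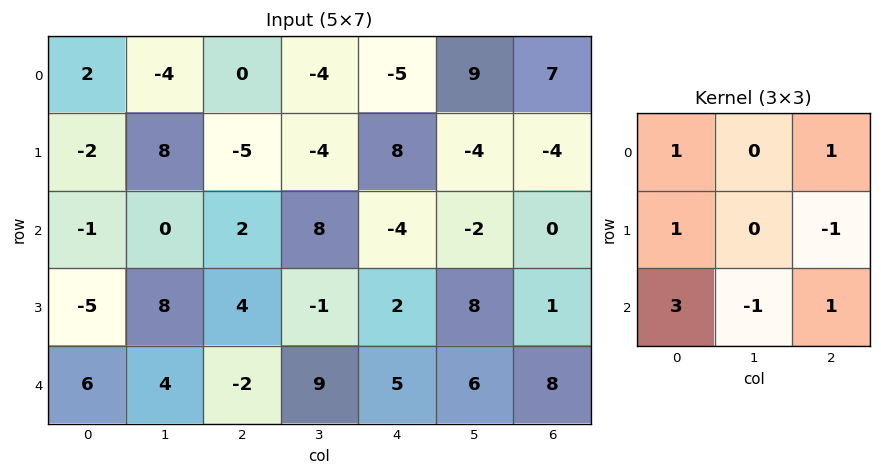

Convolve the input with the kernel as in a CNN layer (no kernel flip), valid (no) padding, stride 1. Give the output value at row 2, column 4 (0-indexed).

14

The receptive field on the input at this output position is [-4 -2 0 / 2 8 1 / 5 6 8]. Elementwise product with the kernel and sum: -4·1 + 0·1 + 2·1 + 1·-1 + 5·3 + 6·-1 + 8·1.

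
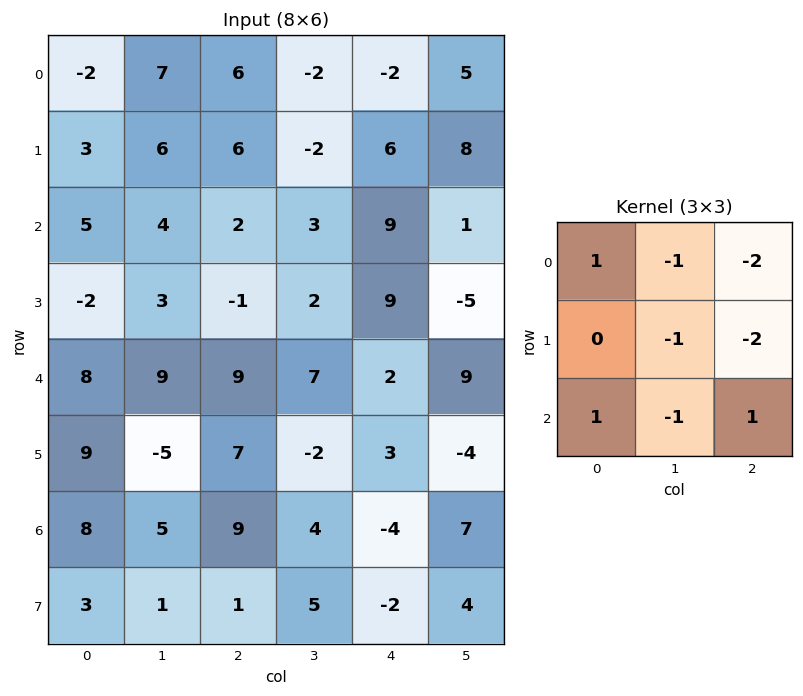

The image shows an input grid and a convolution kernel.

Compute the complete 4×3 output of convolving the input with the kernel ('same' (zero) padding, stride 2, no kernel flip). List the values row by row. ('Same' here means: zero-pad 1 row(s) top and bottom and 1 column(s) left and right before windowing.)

Output[0,0]: The receptive field on the zero-padded input at this output position is [0 0 0 / 0 -2 7 / 0 3 6]. Elementwise product with the kernel and sum: 0·1 + 0·-1 + 0·-2 + -2·-1 + 7·-2 + 0·1 + 3·-1 + 6·1.

-9 -4 -8
-23 2 -47
-44 -37 -26
-19 -20 4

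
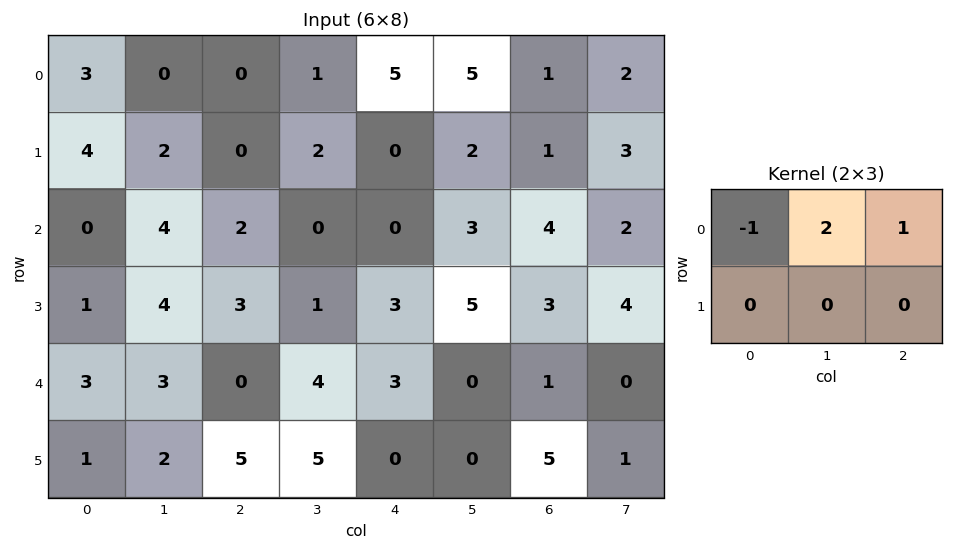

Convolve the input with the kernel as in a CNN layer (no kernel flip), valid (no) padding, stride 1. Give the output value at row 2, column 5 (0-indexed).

The receptive field on the input at this output position is [3 4 2 / 5 3 4]. Elementwise product with the kernel and sum: 3·-1 + 4·2 + 2·1.

7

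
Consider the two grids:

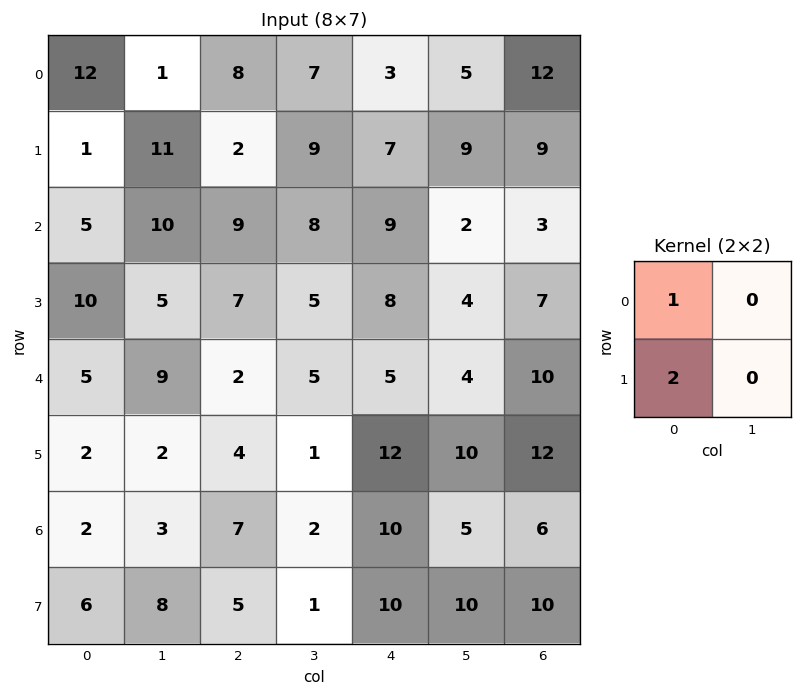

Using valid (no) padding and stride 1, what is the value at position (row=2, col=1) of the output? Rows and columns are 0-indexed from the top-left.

20

The receptive field on the input at this output position is [10 9 / 5 7]. Elementwise product with the kernel and sum: 10·1 + 5·2.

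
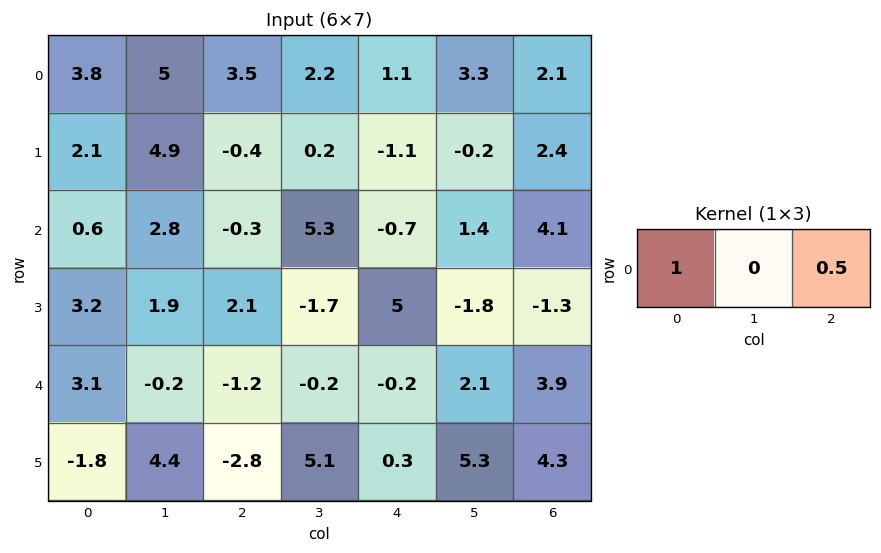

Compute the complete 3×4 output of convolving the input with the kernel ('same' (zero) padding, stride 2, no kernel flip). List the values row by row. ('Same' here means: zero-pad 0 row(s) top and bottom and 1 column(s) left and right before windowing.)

Output[0,0]: The receptive field on the zero-padded input at this output position is [0 3.8 5]. Elementwise product with the kernel and sum: 0·1 + 5·0.5.

2.5 6.1 3.85 3.3
1.4 5.45 6 1.4
-0.1 -0.3 0.85 2.1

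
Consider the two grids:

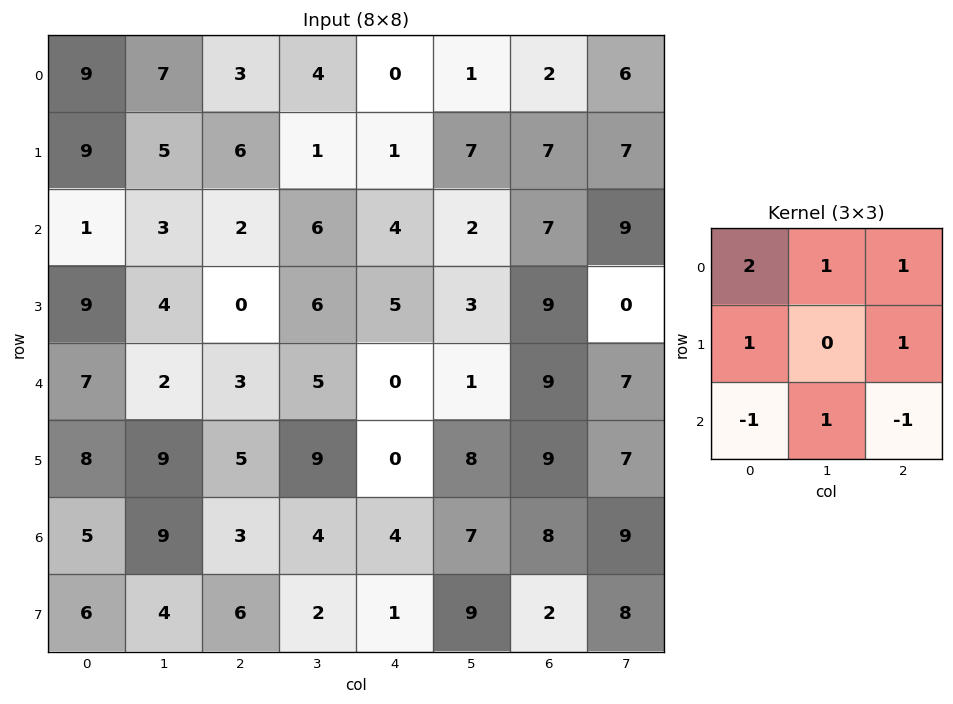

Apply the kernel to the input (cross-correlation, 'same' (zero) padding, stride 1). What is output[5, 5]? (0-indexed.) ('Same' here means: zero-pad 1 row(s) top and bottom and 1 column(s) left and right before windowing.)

14

The receptive field on the zero-padded input at this output position is [0 1 9 / 0 8 9 / 4 7 8]. Elementwise product with the kernel and sum: 0·2 + 1·1 + 9·1 + 0·1 + 9·1 + 4·-1 + 7·1 + 8·-1.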